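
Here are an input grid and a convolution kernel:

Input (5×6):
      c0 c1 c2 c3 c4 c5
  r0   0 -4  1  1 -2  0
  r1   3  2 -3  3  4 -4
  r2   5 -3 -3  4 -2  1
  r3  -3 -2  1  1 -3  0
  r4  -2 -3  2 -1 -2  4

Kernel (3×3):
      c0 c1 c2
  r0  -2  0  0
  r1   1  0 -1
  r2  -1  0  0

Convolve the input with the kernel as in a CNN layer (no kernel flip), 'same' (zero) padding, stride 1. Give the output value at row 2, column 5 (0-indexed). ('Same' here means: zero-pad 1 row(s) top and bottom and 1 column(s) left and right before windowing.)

-7

The receptive field on the zero-padded input at this output position is [4 -4 0 / -2 1 0 / -3 0 0]. Elementwise product with the kernel and sum: 4·-2 + -2·1 + 0·-1 + -3·-1.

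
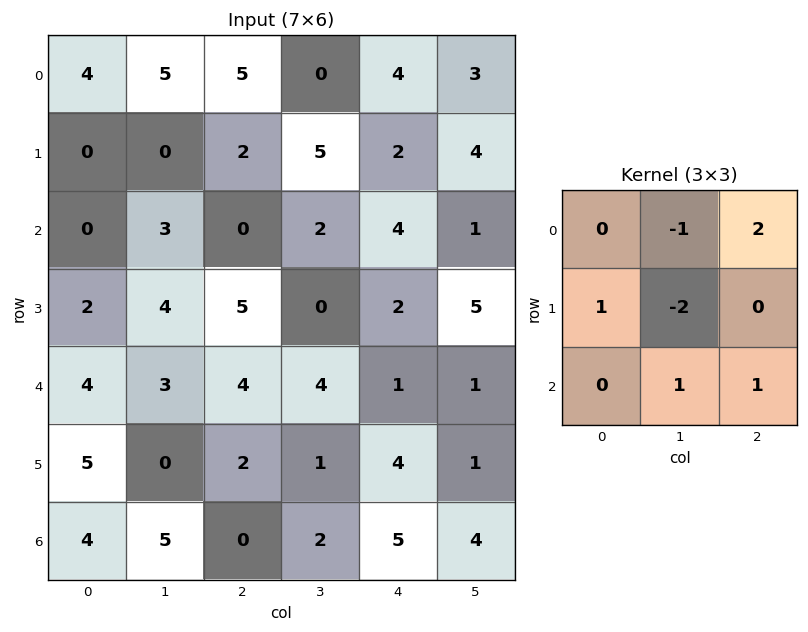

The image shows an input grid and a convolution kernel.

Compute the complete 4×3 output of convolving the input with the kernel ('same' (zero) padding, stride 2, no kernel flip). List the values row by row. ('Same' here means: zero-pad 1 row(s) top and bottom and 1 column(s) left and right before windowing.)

-8 2 -2
6 16 7
3 -7 15
-13 5 -10

Output[0,0]: The receptive field on the zero-padded input at this output position is [0 0 0 / 0 4 5 / 0 0 0]. Elementwise product with the kernel and sum: 0·-1 + 0·2 + 0·1 + 4·-2 + 0·1 + 0·1.
Output[0,1]: The receptive field on the zero-padded input at this output position is [0 0 0 / 5 5 0 / 0 2 5]. Elementwise product with the kernel and sum: 0·-1 + 0·2 + 5·1 + 5·-2 + 2·1 + 5·1.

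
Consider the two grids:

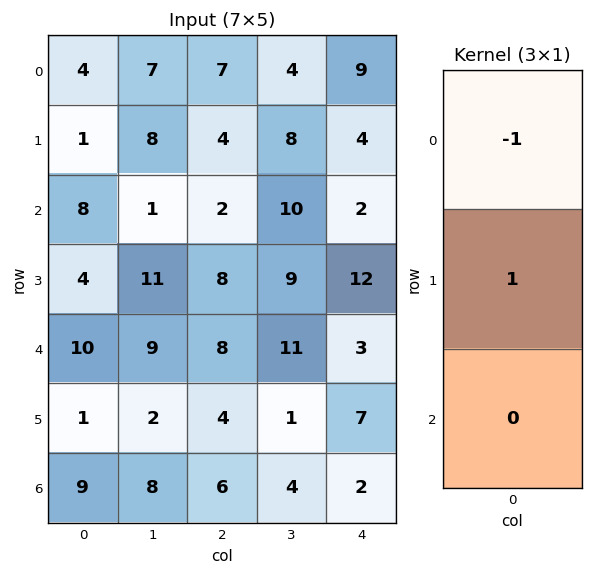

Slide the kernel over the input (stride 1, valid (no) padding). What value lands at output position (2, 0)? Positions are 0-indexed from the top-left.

The receptive field on the input at this output position is [8 / 4 / 10]. Elementwise product with the kernel and sum: 8·-1 + 4·1.

-4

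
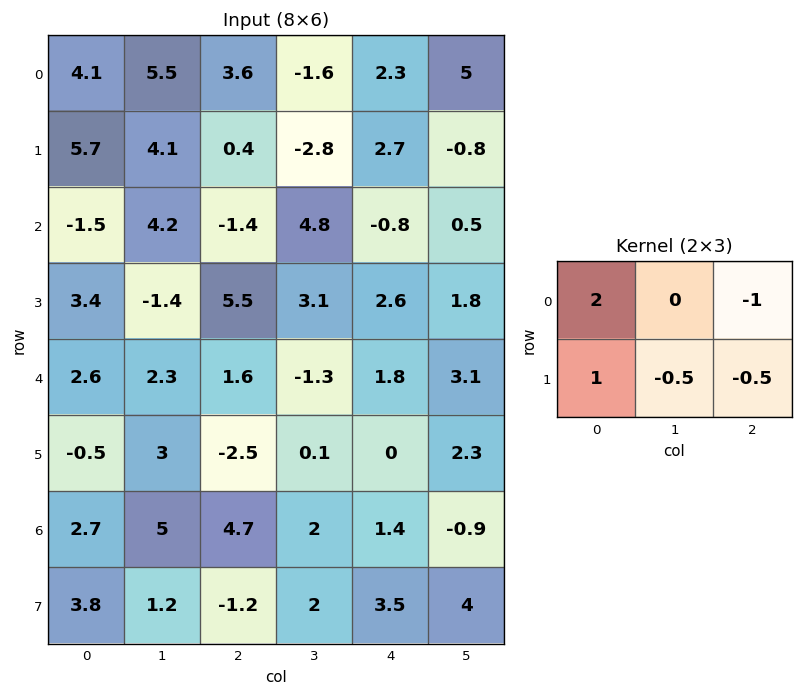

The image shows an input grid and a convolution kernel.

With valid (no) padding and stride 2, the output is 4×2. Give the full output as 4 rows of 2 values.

8.05 5.35
-0.25 0.65
2.85 -1.15
4.5 4.05

Output[0,0]: The receptive field on the input at this output position is [4.1 5.5 3.6 / 5.7 4.1 0.4]. Elementwise product with the kernel and sum: 4.1·2 + 3.6·-1 + 5.7·1 + 4.1·-0.5 + 0.4·-0.5.
Output[0,1]: The receptive field on the input at this output position is [3.6 -1.6 2.3 / 0.4 -2.8 2.7]. Elementwise product with the kernel and sum: 3.6·2 + 2.3·-1 + 0.4·1 + -2.8·-0.5 + 2.7·-0.5.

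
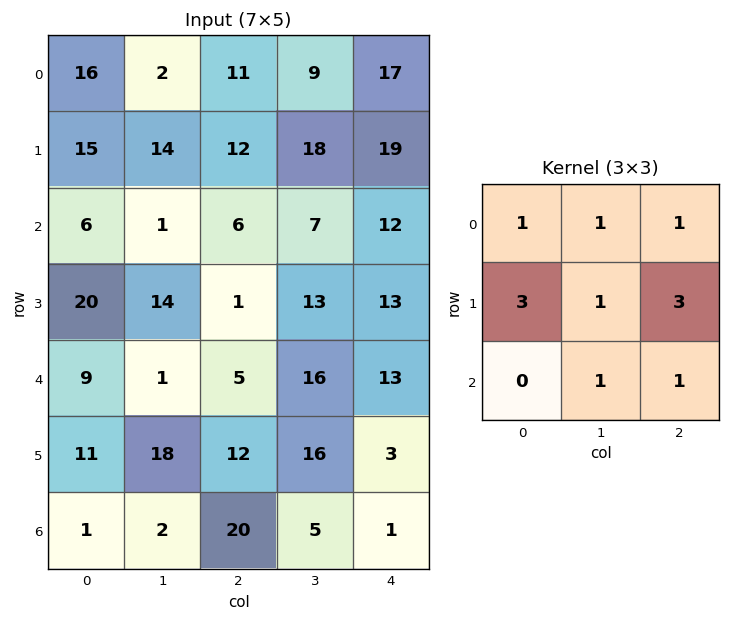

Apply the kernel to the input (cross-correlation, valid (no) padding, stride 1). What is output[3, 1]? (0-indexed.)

The receptive field on the input at this output position is [14 1 13 / 1 5 16 / 18 12 16]. Elementwise product with the kernel and sum: 14·1 + 1·1 + 13·1 + 1·3 + 5·1 + 16·3 + 12·1 + 16·1.

112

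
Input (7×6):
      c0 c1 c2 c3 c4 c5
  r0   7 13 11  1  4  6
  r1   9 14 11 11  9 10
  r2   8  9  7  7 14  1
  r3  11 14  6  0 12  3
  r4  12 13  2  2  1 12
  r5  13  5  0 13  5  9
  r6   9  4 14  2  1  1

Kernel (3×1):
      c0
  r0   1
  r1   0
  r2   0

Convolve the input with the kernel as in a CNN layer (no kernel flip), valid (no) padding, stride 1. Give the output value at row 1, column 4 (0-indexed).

The receptive field on the input at this output position is [9 / 14 / 12]. Elementwise product with the kernel and sum: 9·1.

9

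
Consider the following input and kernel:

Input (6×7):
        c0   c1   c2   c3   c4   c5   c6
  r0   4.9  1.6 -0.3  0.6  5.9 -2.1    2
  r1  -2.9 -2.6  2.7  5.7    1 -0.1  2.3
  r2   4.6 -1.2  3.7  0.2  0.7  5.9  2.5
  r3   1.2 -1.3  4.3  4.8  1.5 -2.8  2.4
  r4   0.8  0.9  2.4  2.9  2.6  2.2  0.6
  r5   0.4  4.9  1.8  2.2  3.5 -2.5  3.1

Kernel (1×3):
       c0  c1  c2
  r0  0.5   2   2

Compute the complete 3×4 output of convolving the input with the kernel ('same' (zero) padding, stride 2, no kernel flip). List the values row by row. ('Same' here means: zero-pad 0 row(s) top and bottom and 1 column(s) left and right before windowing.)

13 1.4 7.9 2.95
6.8 7.2 13.3 7.95
3.4 11.05 11.05 2.3

Output[0,0]: The receptive field on the zero-padded input at this output position is [0 4.9 1.6]. Elementwise product with the kernel and sum: 0·0.5 + 4.9·2 + 1.6·2.
Output[0,1]: The receptive field on the zero-padded input at this output position is [1.6 -0.3 0.6]. Elementwise product with the kernel and sum: 1.6·0.5 + -0.3·2 + 0.6·2.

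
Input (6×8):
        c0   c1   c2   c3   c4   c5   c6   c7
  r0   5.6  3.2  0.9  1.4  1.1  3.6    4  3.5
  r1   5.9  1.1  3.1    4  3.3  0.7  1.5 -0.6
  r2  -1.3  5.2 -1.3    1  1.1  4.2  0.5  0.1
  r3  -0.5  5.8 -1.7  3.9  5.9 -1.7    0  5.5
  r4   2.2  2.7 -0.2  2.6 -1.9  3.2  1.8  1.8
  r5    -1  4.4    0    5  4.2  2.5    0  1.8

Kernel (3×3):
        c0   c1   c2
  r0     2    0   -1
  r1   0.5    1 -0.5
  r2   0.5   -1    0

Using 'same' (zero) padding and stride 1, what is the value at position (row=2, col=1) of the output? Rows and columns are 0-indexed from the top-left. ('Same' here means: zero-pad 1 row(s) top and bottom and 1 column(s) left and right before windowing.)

The receptive field on the zero-padded input at this output position is [5.9 1.1 3.1 / -1.3 5.2 -1.3 / -0.5 5.8 -1.7]. Elementwise product with the kernel and sum: 5.9·2 + 3.1·-1 + -1.3·0.5 + 5.2·1 + -1.3·-0.5 + -0.5·0.5 + 5.8·-1.

7.85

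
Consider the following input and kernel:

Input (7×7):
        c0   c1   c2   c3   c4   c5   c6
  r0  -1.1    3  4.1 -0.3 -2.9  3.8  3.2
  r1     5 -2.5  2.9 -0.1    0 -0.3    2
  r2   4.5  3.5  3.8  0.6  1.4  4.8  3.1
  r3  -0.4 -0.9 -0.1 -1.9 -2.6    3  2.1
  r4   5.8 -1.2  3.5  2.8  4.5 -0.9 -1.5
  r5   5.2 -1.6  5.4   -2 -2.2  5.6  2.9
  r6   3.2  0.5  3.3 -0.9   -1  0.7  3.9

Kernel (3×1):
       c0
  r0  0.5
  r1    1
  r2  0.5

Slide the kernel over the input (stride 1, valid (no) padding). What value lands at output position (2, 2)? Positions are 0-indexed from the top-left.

3.55

The receptive field on the input at this output position is [3.8 / -0.1 / 3.5]. Elementwise product with the kernel and sum: 3.8·0.5 + -0.1·1 + 3.5·0.5.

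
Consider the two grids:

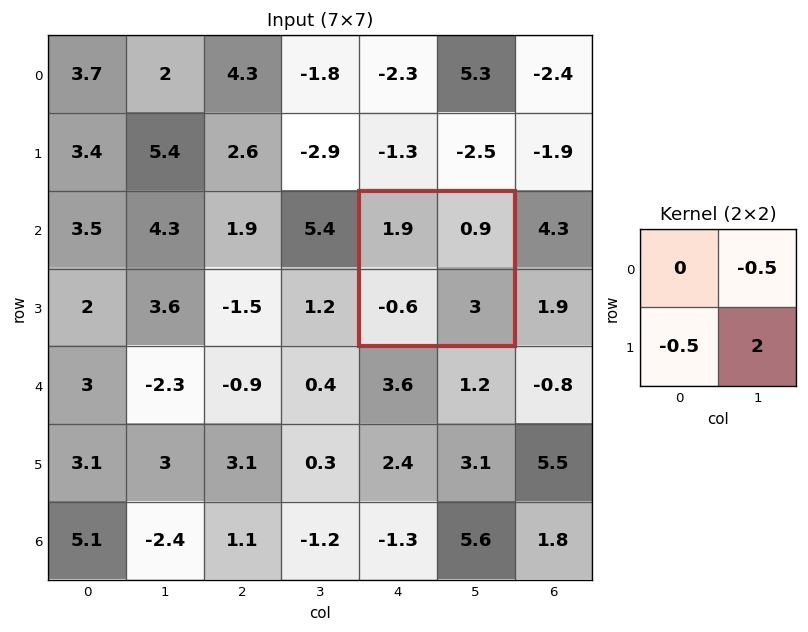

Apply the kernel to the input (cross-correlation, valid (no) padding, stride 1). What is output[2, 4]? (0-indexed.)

5.85

The receptive field on the input at this output position is [1.9 0.9 / -0.6 3]. Elementwise product with the kernel and sum: 0.9·-0.5 + -0.6·-0.5 + 3·2.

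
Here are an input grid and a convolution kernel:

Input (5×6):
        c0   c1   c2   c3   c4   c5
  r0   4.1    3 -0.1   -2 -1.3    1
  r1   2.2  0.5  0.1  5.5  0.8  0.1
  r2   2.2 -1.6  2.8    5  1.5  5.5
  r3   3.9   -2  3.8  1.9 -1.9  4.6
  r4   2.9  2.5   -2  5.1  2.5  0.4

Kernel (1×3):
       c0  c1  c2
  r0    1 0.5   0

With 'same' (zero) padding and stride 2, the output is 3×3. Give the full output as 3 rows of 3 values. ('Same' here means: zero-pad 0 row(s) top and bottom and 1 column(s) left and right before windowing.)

2.05 2.95 -2.65
1.1 -0.2 5.75
1.45 1.5 6.35

Output[0,0]: The receptive field on the zero-padded input at this output position is [0 4.1 3]. Elementwise product with the kernel and sum: 0·1 + 4.1·0.5.
Output[0,1]: The receptive field on the zero-padded input at this output position is [3 -0.1 -2]. Elementwise product with the kernel and sum: 3·1 + -0.1·0.5.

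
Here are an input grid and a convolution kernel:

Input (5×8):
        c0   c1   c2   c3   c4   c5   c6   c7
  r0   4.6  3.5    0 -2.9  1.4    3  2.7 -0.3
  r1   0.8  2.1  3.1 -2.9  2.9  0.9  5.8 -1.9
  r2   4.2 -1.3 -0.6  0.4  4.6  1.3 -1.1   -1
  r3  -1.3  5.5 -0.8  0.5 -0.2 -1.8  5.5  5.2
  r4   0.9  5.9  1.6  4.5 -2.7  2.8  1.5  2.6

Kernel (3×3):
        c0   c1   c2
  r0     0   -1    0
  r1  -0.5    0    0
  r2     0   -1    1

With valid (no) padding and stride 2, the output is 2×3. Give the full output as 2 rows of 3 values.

Output[0,0]: The receptive field on the input at this output position is [4.6 3.5 0 / 0.8 2.1 3.1 / 4.2 -1.3 -0.6]. Elementwise product with the kernel and sum: 3.5·-1 + 0.8·-0.5 + -1.3·-1 + -0.6·1.
Output[0,1]: The receptive field on the input at this output position is [0 -2.9 1.4 / 3.1 -2.9 2.9 / -0.6 0.4 4.6]. Elementwise product with the kernel and sum: -2.9·-1 + 3.1·-0.5 + 0.4·-1 + 4.6·1.

-3.2 5.55 -6.85
-2.35 -7.2 -2.5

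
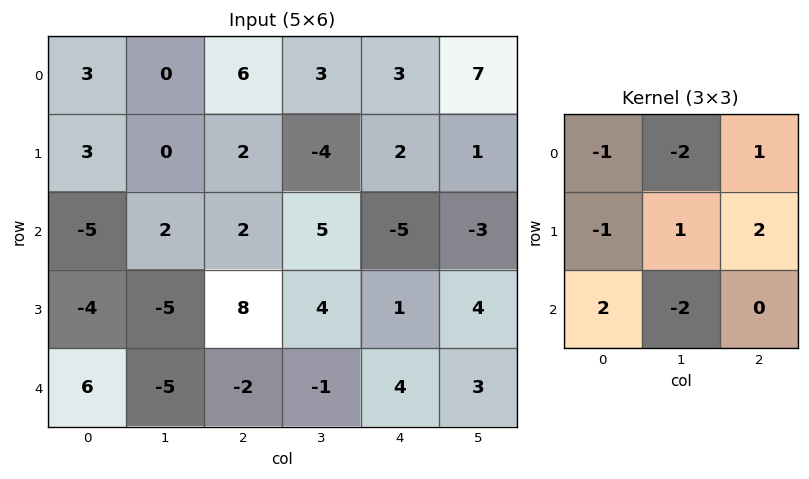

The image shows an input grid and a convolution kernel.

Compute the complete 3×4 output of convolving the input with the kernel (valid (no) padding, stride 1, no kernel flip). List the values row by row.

-10 -15 -17 26
12 -24 9 -9
40 14 -21 -3

Output[0,0]: The receptive field on the input at this output position is [3 0 6 / 3 0 2 / -5 2 2]. Elementwise product with the kernel and sum: 3·-1 + 0·-2 + 6·1 + 3·-1 + 0·1 + 2·2 + -5·2 + 2·-2.
Output[0,1]: The receptive field on the input at this output position is [0 6 3 / 0 2 -4 / 2 2 5]. Elementwise product with the kernel and sum: 0·-1 + 6·-2 + 3·1 + 0·-1 + 2·1 + -4·2 + 2·2 + 2·-2.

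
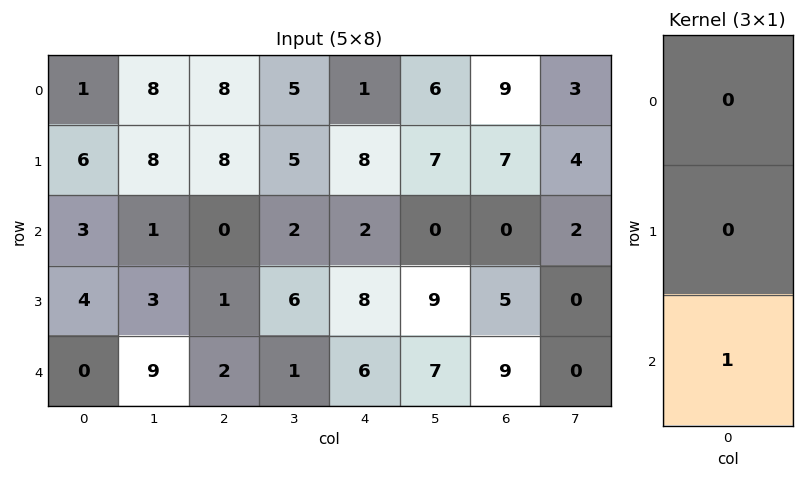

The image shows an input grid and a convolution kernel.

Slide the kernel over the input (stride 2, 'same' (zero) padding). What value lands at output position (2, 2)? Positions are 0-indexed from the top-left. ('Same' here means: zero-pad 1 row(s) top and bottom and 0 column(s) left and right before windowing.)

The receptive field on the zero-padded input at this output position is [8 / 6 / 0]. Elementwise product with the kernel and sum: 0·1.

0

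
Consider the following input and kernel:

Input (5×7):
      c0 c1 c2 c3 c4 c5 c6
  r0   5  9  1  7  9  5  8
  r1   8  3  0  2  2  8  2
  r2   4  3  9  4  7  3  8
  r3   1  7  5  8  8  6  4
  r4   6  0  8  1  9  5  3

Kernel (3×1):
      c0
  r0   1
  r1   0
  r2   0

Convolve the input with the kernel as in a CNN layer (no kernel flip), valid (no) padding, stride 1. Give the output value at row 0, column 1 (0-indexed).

9

The receptive field on the input at this output position is [9 / 3 / 3]. Elementwise product with the kernel and sum: 9·1.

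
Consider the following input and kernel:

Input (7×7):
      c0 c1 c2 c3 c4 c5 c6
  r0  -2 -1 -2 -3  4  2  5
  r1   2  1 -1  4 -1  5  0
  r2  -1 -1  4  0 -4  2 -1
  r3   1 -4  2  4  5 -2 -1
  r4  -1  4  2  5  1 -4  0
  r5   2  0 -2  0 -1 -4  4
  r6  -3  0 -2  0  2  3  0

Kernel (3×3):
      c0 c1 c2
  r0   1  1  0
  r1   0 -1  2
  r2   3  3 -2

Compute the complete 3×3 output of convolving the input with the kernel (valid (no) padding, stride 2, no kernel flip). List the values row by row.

Output[0,0]: The receptive field on the input at this output position is [-2 -1 -2 / 2 1 -1 / -1 -1 4]. Elementwise product with the kernel and sum: -2·1 + -1·1 + 1·-1 + -1·2 + -1·3 + -1·3 + 4·-2.

-20 9 -3
11 29 -11
-6 -5 24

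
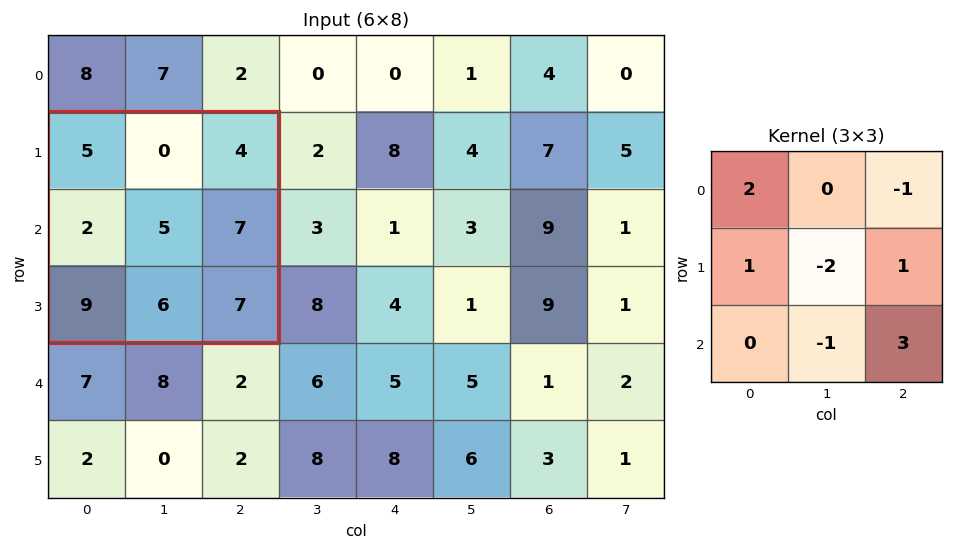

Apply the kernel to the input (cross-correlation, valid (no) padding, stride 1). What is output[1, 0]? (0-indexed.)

The receptive field on the input at this output position is [5 0 4 / 2 5 7 / 9 6 7]. Elementwise product with the kernel and sum: 5·2 + 4·-1 + 2·1 + 5·-2 + 7·1 + 6·-1 + 7·3.

20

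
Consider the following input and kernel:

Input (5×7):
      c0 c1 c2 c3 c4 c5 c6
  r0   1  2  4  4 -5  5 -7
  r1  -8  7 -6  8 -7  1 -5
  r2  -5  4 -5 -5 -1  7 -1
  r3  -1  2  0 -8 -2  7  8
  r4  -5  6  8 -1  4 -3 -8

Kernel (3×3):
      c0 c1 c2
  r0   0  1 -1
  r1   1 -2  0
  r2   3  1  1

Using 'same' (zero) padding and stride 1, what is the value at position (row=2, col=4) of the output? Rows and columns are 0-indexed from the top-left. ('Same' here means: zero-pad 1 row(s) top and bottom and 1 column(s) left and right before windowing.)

The receptive field on the zero-padded input at this output position is [8 -7 1 / -5 -1 7 / -8 -2 7]. Elementwise product with the kernel and sum: -7·1 + 1·-1 + -5·1 + -1·-2 + -8·3 + -2·1 + 7·1.

-30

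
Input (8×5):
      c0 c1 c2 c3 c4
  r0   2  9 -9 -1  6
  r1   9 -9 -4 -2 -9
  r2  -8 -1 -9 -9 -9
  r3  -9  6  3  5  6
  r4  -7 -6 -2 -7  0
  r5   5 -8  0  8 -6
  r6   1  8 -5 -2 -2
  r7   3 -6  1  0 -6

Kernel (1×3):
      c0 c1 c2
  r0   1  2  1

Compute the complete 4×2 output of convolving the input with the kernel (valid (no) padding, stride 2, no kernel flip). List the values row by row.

Output[0,0]: The receptive field on the input at this output position is [2 9 -9]. Elementwise product with the kernel and sum: 2·1 + 9·2 + -9·1.
Output[0,1]: The receptive field on the input at this output position is [-9 -1 6]. Elementwise product with the kernel and sum: -9·1 + -1·2 + 6·1.

11 -5
-19 -36
-21 -16
12 -11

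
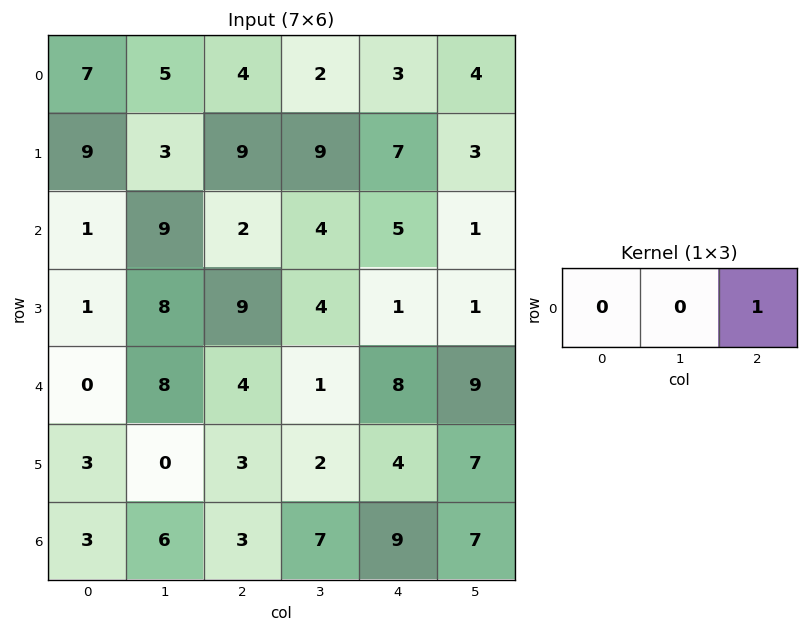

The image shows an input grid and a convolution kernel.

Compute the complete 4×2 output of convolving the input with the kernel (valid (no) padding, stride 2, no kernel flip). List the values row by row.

4 3
2 5
4 8
3 9

Output[0,0]: The receptive field on the input at this output position is [7 5 4]. Elementwise product with the kernel and sum: 4·1.
Output[0,1]: The receptive field on the input at this output position is [4 2 3]. Elementwise product with the kernel and sum: 3·1.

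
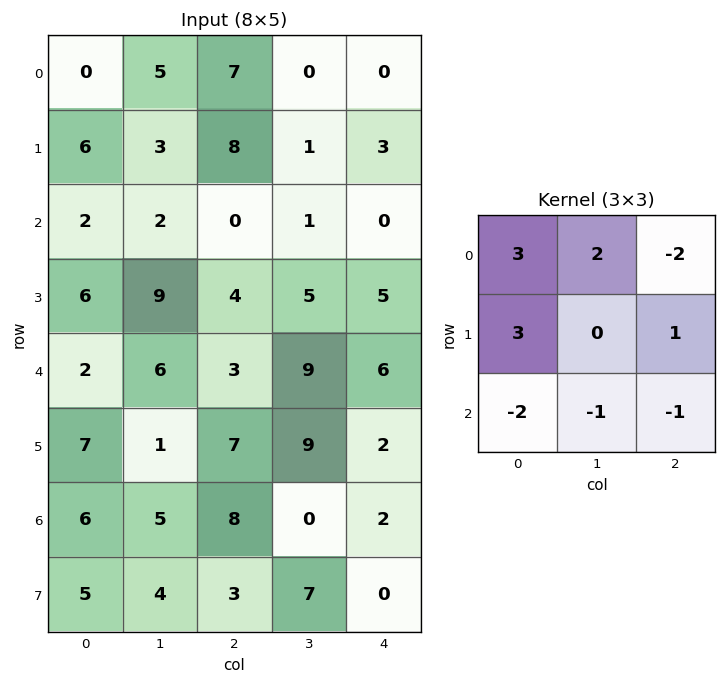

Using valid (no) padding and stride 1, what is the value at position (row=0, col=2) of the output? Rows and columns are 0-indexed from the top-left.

The receptive field on the input at this output position is [7 0 0 / 8 1 3 / 0 1 0]. Elementwise product with the kernel and sum: 7·3 + 0·2 + 0·-2 + 8·3 + 3·1 + 0·-2 + 1·-1 + 0·-1.

47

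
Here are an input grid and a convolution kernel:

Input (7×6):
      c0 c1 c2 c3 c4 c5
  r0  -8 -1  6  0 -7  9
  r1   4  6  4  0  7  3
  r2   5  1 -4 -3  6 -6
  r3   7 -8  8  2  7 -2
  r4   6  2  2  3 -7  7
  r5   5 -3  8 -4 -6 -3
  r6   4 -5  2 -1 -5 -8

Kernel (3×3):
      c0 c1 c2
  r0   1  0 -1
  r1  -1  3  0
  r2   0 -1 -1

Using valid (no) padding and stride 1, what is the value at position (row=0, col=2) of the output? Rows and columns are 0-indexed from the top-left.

The receptive field on the input at this output position is [6 0 -7 / 4 0 7 / -4 -3 6]. Elementwise product with the kernel and sum: 6·1 + -7·-1 + 4·-1 + 0·3 + -3·-1 + 6·-1.

6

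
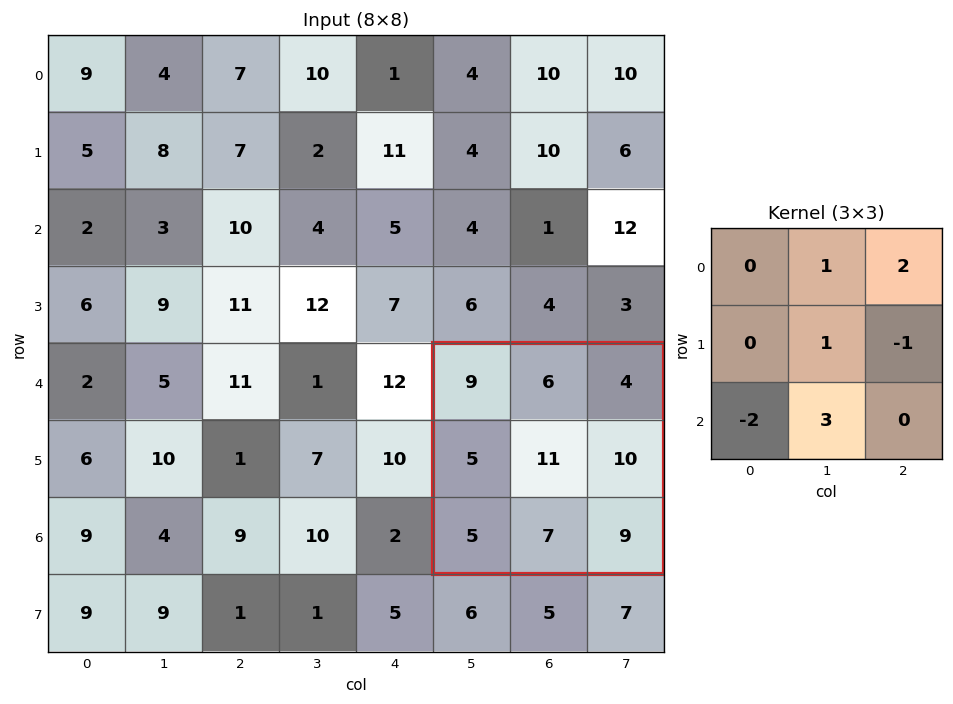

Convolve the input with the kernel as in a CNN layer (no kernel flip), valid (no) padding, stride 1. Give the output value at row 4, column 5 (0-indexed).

26

The receptive field on the input at this output position is [9 6 4 / 5 11 10 / 5 7 9]. Elementwise product with the kernel and sum: 6·1 + 4·2 + 11·1 + 10·-1 + 5·-2 + 7·3.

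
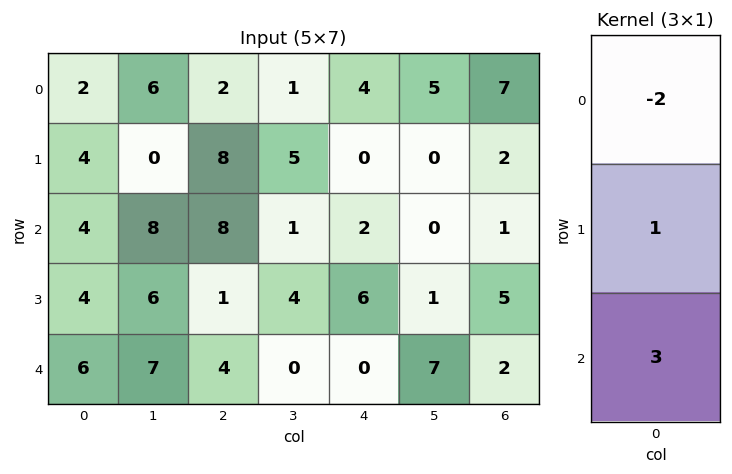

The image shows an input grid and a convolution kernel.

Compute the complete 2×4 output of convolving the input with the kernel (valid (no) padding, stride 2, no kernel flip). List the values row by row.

12 28 -2 -9
14 -3 2 9

Output[0,0]: The receptive field on the input at this output position is [2 / 4 / 4]. Elementwise product with the kernel and sum: 2·-2 + 4·1 + 4·3.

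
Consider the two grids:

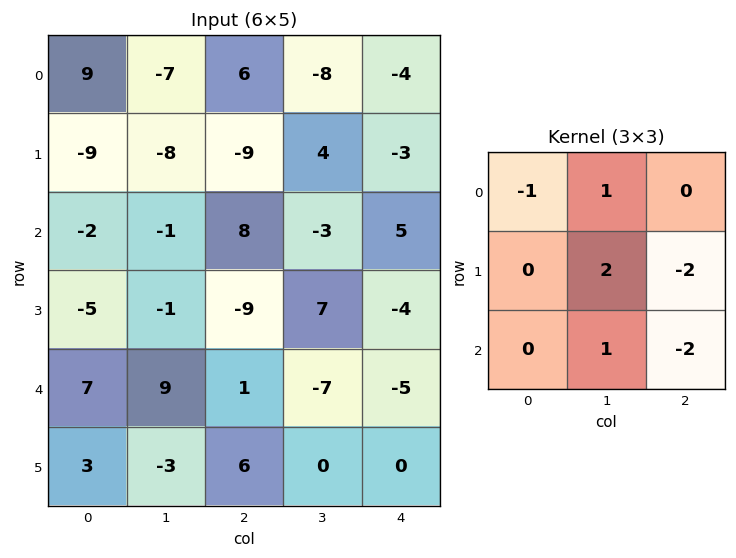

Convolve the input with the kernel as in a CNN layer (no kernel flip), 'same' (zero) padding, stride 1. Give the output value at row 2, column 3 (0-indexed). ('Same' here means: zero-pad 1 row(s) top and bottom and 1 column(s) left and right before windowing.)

12

The receptive field on the zero-padded input at this output position is [-9 4 -3 / 8 -3 5 / -9 7 -4]. Elementwise product with the kernel and sum: -9·-1 + 4·1 + -3·2 + 5·-2 + 7·1 + -4·-2.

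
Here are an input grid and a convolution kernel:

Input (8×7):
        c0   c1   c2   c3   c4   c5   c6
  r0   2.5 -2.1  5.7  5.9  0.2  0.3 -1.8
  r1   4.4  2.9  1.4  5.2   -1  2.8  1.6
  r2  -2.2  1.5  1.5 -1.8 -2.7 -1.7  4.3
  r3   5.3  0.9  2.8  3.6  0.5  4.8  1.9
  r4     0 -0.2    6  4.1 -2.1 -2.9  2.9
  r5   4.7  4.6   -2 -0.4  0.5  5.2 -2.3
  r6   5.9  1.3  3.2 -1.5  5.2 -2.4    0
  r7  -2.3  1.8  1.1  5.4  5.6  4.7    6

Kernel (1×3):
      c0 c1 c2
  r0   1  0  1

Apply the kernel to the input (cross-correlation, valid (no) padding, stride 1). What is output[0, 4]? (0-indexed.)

The receptive field on the input at this output position is [0.2 0.3 -1.8]. Elementwise product with the kernel and sum: 0.2·1 + -1.8·1.

-1.6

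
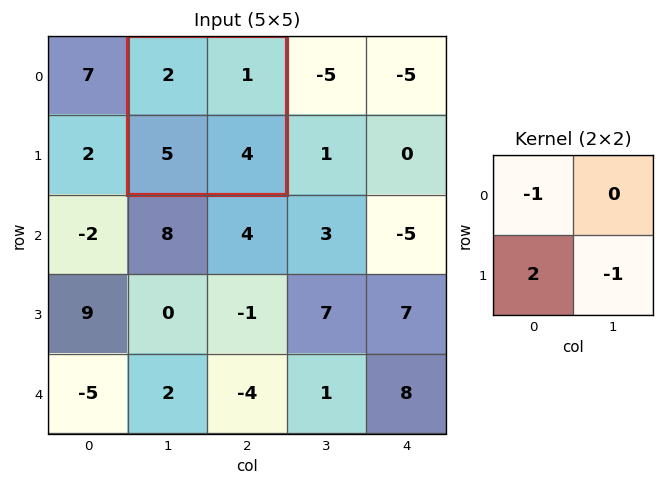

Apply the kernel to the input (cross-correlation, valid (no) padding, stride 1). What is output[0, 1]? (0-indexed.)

4

The receptive field on the input at this output position is [2 1 / 5 4]. Elementwise product with the kernel and sum: 2·-1 + 5·2 + 4·-1.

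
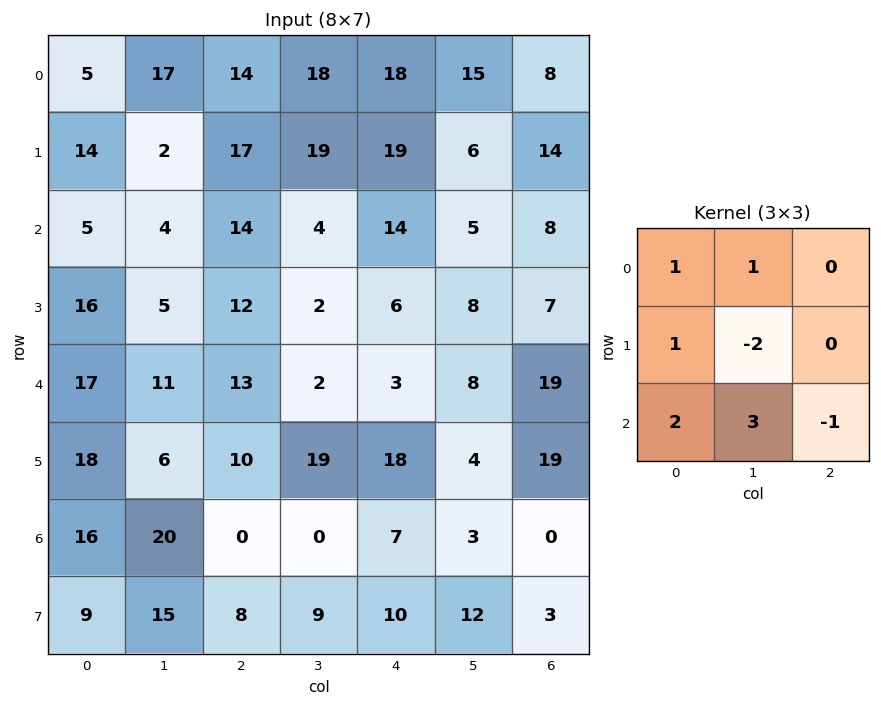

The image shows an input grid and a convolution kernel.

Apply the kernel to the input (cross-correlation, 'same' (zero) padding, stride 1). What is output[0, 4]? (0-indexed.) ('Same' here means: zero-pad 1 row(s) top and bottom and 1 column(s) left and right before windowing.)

The receptive field on the zero-padded input at this output position is [0 0 0 / 18 18 15 / 19 19 6]. Elementwise product with the kernel and sum: 0·1 + 0·1 + 18·1 + 18·-2 + 19·2 + 19·3 + 6·-1.

71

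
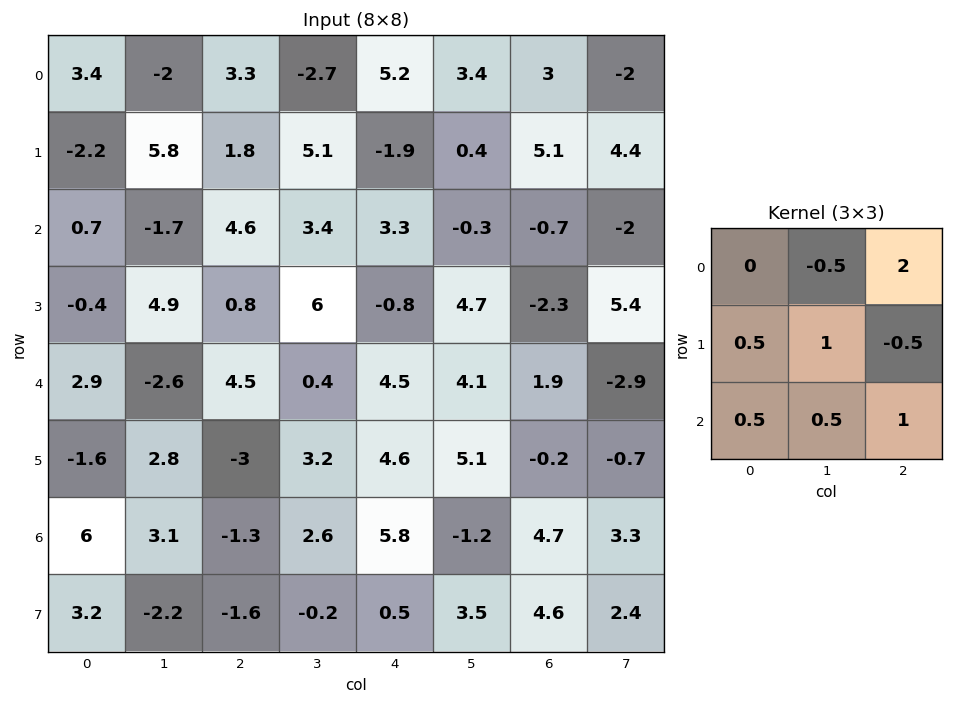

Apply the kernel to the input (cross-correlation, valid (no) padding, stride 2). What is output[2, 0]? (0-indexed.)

17.05

The receptive field on the input at this output position is [2.9 -2.6 4.5 / -1.6 2.8 -3 / 6 3.1 -1.3]. Elementwise product with the kernel and sum: -2.6·-0.5 + 4.5·2 + -1.6·0.5 + 2.8·1 + -3·-0.5 + 6·0.5 + 3.1·0.5 + -1.3·1.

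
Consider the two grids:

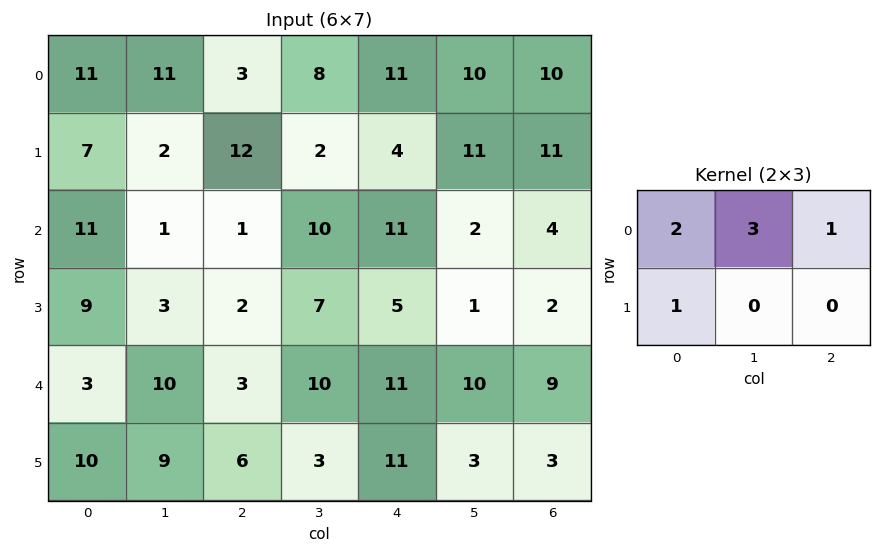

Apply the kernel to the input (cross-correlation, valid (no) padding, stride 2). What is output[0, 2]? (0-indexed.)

The receptive field on the input at this output position is [11 10 10 / 4 11 11]. Elementwise product with the kernel and sum: 11·2 + 10·3 + 10·1 + 4·1.

66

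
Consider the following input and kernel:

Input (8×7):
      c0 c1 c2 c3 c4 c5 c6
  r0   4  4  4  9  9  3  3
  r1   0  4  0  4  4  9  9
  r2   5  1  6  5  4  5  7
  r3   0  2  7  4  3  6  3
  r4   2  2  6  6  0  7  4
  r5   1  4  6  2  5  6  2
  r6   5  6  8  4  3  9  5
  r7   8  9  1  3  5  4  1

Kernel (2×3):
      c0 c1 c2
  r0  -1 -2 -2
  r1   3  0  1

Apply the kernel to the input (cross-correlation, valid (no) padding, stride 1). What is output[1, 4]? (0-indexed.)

The receptive field on the input at this output position is [4 9 9 / 4 5 7]. Elementwise product with the kernel and sum: 4·-1 + 9·-2 + 9·-2 + 4·3 + 7·1.

-21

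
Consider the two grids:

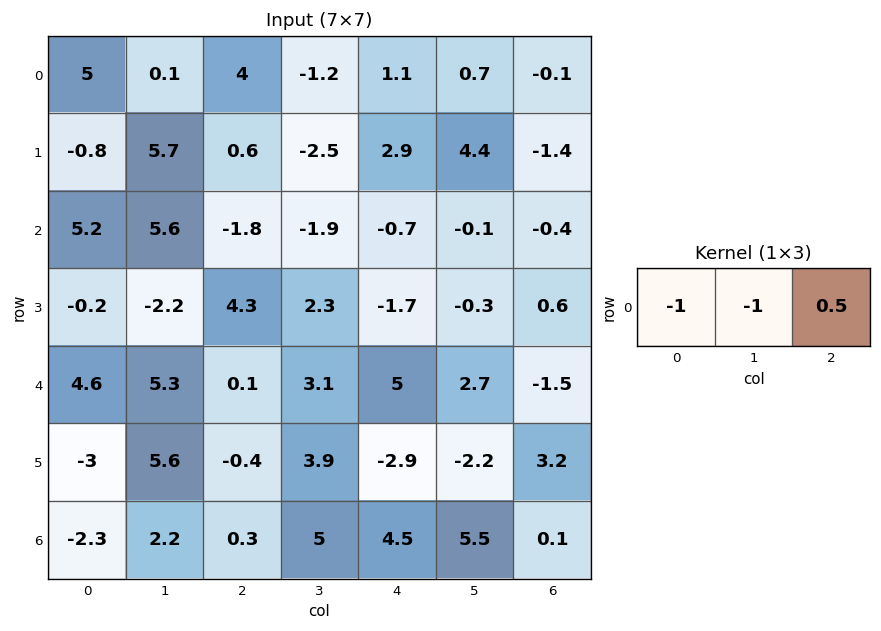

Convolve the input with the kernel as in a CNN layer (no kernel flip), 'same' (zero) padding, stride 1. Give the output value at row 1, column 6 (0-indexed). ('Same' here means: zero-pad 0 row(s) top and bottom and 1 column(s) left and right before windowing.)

-3

The receptive field on the zero-padded input at this output position is [4.4 -1.4 0]. Elementwise product with the kernel and sum: 4.4·-1 + -1.4·-1 + 0·0.5.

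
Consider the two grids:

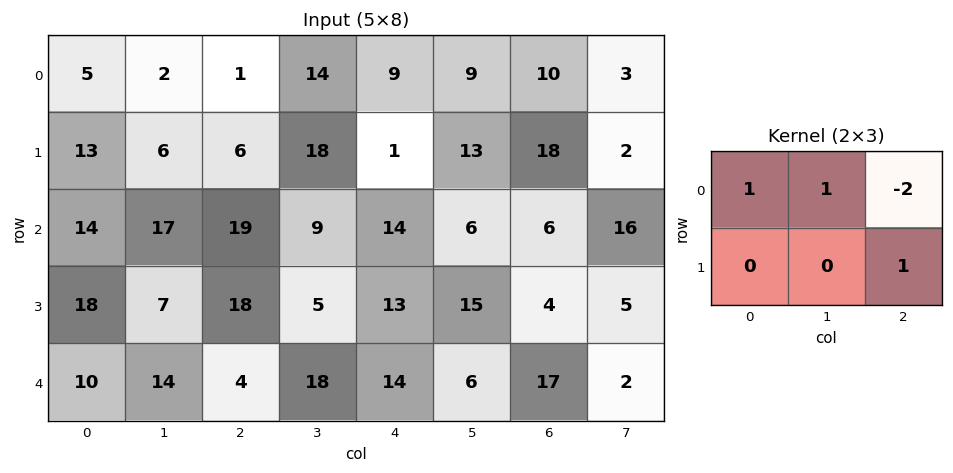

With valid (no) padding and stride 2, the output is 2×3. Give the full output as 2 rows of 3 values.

11 -2 16
11 13 12

Output[0,0]: The receptive field on the input at this output position is [5 2 1 / 13 6 6]. Elementwise product with the kernel and sum: 5·1 + 2·1 + 1·-2 + 6·1.
Output[0,1]: The receptive field on the input at this output position is [1 14 9 / 6 18 1]. Elementwise product with the kernel and sum: 1·1 + 14·1 + 9·-2 + 1·1.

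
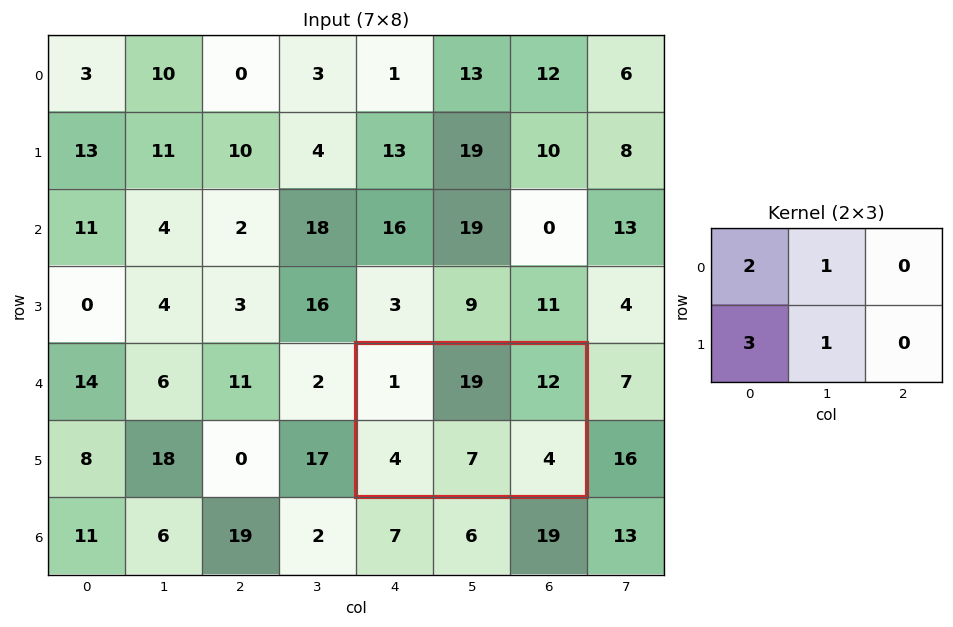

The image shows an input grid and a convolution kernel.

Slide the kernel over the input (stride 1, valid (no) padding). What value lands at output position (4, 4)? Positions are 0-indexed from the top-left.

40

The receptive field on the input at this output position is [1 19 12 / 4 7 4]. Elementwise product with the kernel and sum: 1·2 + 19·1 + 4·3 + 7·1.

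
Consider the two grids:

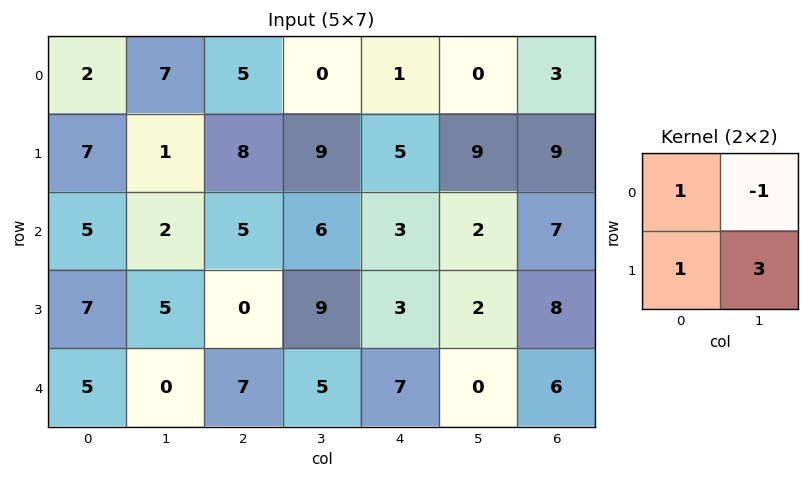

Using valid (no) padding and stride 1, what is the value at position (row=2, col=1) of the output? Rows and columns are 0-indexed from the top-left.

2

The receptive field on the input at this output position is [2 5 / 5 0]. Elementwise product with the kernel and sum: 2·1 + 5·-1 + 5·1 + 0·3.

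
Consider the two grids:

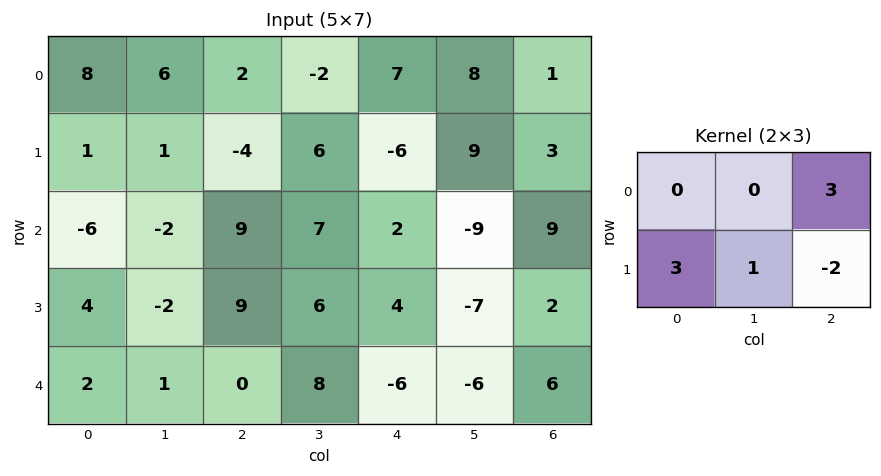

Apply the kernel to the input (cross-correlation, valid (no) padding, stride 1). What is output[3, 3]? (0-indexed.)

9

The receptive field on the input at this output position is [6 4 -7 / 8 -6 -6]. Elementwise product with the kernel and sum: -7·3 + 8·3 + -6·1 + -6·-2.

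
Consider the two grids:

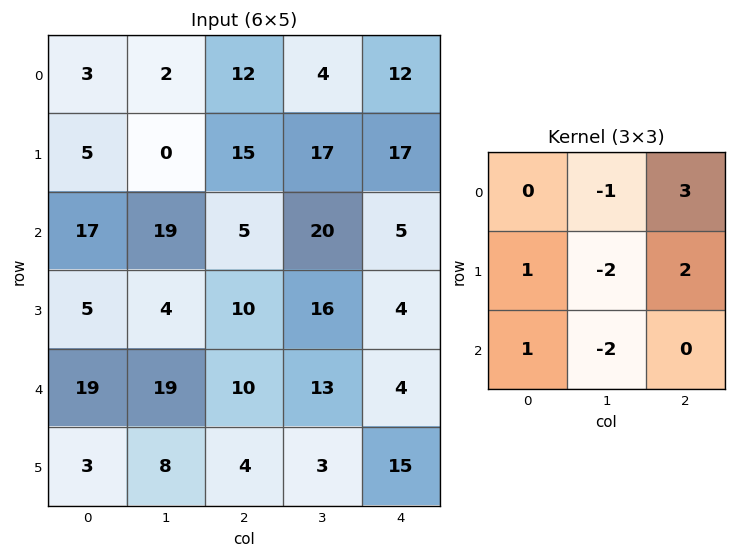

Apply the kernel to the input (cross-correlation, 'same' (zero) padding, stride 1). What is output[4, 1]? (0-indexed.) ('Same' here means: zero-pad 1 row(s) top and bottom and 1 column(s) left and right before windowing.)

The receptive field on the zero-padded input at this output position is [5 4 10 / 19 19 10 / 3 8 4]. Elementwise product with the kernel and sum: 4·-1 + 10·3 + 19·1 + 19·-2 + 10·2 + 3·1 + 8·-2.

14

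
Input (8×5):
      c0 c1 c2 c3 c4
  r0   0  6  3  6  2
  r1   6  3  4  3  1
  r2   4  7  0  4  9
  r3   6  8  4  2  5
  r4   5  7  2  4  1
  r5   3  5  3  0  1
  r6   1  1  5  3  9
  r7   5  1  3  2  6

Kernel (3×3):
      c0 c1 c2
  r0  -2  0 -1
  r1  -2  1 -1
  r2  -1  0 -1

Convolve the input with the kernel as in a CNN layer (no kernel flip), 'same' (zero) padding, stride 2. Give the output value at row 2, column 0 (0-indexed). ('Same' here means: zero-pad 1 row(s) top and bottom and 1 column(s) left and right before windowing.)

-15

The receptive field on the zero-padded input at this output position is [0 6 8 / 0 5 7 / 0 3 5]. Elementwise product with the kernel and sum: 0·-2 + 8·-1 + 0·-2 + 5·1 + 7·-1 + 0·-1 + 5·-1.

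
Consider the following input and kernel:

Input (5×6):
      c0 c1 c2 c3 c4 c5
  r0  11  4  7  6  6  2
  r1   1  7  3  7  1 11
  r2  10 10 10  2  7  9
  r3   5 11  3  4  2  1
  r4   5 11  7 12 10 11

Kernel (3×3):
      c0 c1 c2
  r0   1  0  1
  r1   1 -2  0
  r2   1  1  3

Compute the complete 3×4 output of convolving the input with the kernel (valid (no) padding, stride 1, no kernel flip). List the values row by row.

55 37 35 49
19 30 23 15
40 71 61 66

Output[0,0]: The receptive field on the input at this output position is [11 4 7 / 1 7 3 / 10 10 10]. Elementwise product with the kernel and sum: 11·1 + 7·1 + 1·1 + 7·-2 + 10·1 + 10·1 + 10·3.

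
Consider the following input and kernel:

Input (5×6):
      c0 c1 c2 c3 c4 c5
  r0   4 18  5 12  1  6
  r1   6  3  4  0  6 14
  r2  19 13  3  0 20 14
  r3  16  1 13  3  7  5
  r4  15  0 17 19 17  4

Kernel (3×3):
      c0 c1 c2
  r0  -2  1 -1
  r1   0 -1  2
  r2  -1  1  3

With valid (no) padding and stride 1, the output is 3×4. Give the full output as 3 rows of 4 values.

13 -57 70 55
4 16 37 19
33 44 38 19

Output[0,0]: The receptive field on the input at this output position is [4 18 5 / 6 3 4 / 19 13 3]. Elementwise product with the kernel and sum: 4·-2 + 18·1 + 5·-1 + 3·-1 + 4·2 + 19·-1 + 13·1 + 3·3.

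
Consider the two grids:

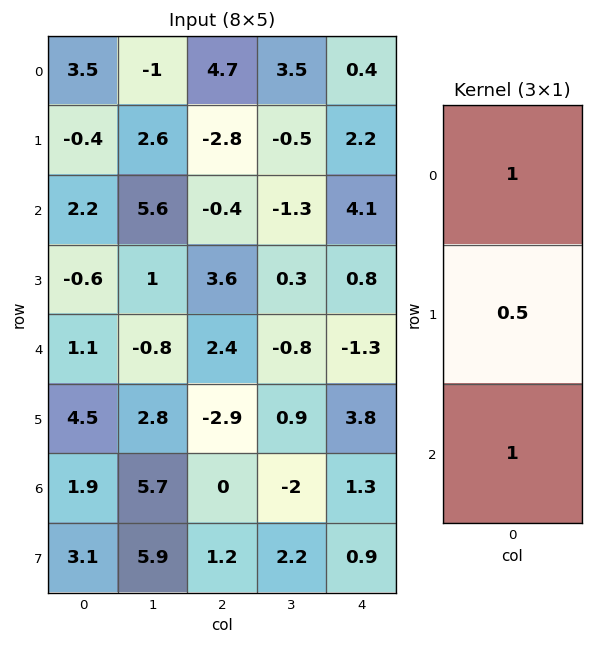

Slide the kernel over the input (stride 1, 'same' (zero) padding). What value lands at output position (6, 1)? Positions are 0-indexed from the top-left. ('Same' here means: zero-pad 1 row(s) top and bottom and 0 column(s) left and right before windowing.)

The receptive field on the zero-padded input at this output position is [2.8 / 5.7 / 5.9]. Elementwise product with the kernel and sum: 2.8·1 + 5.7·0.5 + 5.9·1.

11.55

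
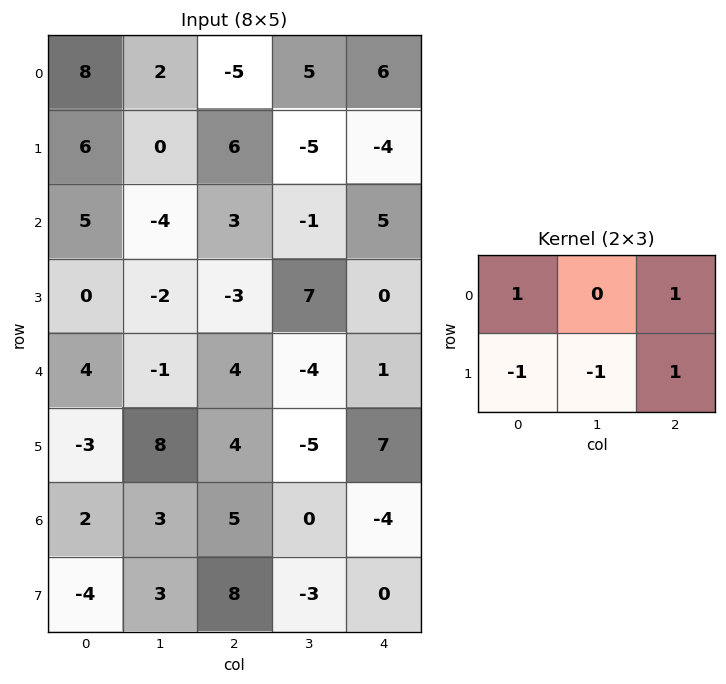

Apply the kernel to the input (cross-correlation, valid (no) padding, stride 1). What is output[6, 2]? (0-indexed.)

-4

The receptive field on the input at this output position is [5 0 -4 / 8 -3 0]. Elementwise product with the kernel and sum: 5·1 + -4·1 + 8·-1 + -3·-1 + 0·1.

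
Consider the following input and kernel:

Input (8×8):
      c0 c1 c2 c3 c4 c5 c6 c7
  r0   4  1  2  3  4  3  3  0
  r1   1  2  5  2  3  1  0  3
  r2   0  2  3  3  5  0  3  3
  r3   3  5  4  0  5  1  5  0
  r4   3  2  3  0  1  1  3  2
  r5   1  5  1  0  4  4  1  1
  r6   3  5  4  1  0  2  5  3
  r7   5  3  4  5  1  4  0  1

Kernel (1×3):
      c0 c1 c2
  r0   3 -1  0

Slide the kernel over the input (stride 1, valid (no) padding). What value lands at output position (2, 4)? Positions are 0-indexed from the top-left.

15

The receptive field on the input at this output position is [5 0 3]. Elementwise product with the kernel and sum: 5·3 + 0·-1.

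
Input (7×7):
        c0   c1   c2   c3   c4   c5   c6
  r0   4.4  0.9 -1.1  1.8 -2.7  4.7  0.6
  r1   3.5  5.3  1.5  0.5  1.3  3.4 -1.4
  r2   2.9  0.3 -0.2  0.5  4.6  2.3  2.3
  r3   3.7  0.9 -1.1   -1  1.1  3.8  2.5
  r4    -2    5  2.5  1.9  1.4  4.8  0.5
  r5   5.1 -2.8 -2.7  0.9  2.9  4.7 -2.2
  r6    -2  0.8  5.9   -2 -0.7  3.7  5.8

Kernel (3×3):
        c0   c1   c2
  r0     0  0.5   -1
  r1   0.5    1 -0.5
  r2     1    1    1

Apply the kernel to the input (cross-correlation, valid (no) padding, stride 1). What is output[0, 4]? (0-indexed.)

15.7

The receptive field on the input at this output position is [-2.7 4.7 0.6 / 1.3 3.4 -1.4 / 4.6 2.3 2.3]. Elementwise product with the kernel and sum: 4.7·0.5 + 0.6·-1 + 1.3·0.5 + 3.4·1 + -1.4·-0.5 + 4.6·1 + 2.3·1 + 2.3·1.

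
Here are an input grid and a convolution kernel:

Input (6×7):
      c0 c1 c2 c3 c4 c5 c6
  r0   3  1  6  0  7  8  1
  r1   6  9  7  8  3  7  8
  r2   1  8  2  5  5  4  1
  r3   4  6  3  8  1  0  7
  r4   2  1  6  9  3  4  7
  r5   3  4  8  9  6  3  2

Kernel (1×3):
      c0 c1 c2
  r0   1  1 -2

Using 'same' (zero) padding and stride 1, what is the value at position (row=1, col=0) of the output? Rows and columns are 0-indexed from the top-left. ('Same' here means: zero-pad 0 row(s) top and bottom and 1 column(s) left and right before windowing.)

The receptive field on the zero-padded input at this output position is [0 6 9]. Elementwise product with the kernel and sum: 0·1 + 6·1 + 9·-2.

-12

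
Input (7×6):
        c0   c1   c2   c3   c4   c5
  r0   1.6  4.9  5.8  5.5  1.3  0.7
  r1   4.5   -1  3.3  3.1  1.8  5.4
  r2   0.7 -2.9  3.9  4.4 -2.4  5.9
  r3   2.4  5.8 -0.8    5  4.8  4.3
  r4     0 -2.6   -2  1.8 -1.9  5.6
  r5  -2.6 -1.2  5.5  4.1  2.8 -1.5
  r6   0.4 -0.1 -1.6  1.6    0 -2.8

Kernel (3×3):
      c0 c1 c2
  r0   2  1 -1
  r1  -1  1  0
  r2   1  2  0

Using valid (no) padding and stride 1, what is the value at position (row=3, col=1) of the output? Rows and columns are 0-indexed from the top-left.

The receptive field on the input at this output position is [5.8 -0.8 5 / -2.6 -2 1.8 / -1.2 5.5 4.1]. Elementwise product with the kernel and sum: 5.8·2 + -0.8·1 + 5·-1 + -2.6·-1 + -2·1 + -1.2·1 + 5.5·2.

16.2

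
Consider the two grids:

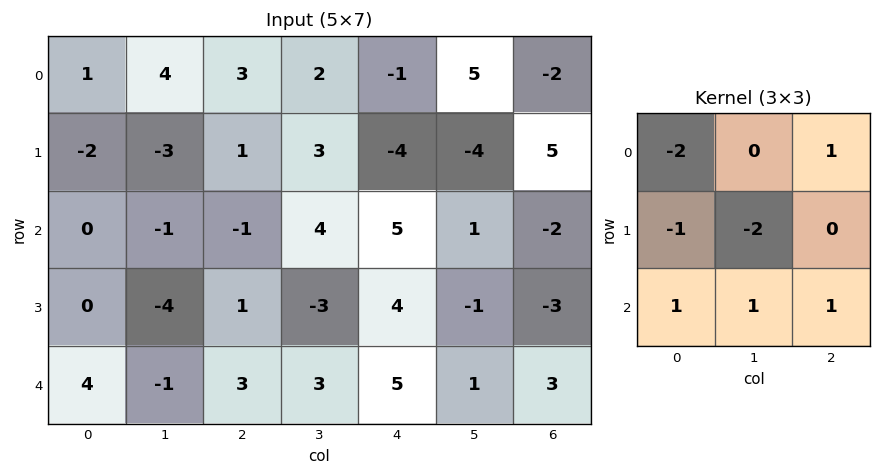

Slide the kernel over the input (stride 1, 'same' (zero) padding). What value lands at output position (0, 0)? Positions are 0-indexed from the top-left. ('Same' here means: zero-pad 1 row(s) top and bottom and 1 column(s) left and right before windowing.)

-7

The receptive field on the zero-padded input at this output position is [0 0 0 / 0 1 4 / 0 -2 -3]. Elementwise product with the kernel and sum: 0·-2 + 0·1 + 0·-1 + 1·-2 + 0·1 + -2·1 + -3·1.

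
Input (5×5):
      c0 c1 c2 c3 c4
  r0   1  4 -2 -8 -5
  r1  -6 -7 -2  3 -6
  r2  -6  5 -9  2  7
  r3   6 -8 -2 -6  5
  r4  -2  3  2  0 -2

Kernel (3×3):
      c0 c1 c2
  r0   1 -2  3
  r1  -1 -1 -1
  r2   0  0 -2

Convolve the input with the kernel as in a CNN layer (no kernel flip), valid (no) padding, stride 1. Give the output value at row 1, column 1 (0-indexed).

The receptive field on the input at this output position is [-7 -2 3 / 5 -9 2 / -8 -2 -6]. Elementwise product with the kernel and sum: -7·1 + -2·-2 + 3·3 + 5·-1 + -9·-1 + 2·-1 + -6·-2.

20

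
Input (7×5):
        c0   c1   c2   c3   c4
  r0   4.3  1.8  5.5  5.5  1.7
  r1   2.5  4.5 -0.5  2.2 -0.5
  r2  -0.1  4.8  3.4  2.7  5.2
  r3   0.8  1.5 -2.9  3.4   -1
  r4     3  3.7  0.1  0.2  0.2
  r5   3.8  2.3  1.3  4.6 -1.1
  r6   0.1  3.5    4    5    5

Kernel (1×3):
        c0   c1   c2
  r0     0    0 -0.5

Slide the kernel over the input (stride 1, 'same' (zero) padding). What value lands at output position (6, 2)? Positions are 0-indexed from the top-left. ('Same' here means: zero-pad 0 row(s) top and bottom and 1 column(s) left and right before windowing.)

-2.5

The receptive field on the zero-padded input at this output position is [3.5 4 5]. Elementwise product with the kernel and sum: 5·-0.5.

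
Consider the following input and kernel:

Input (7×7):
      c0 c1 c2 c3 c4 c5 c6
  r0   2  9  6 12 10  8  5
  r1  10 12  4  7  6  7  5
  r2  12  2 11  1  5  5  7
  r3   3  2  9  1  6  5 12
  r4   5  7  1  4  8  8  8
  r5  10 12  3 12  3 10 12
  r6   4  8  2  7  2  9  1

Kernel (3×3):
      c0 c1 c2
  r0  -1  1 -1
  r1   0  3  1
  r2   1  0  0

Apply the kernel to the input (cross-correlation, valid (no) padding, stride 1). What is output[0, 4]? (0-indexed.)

The receptive field on the input at this output position is [10 8 5 / 6 7 5 / 5 5 7]. Elementwise product with the kernel and sum: 10·-1 + 8·1 + 5·-1 + 7·3 + 5·1 + 5·1.

24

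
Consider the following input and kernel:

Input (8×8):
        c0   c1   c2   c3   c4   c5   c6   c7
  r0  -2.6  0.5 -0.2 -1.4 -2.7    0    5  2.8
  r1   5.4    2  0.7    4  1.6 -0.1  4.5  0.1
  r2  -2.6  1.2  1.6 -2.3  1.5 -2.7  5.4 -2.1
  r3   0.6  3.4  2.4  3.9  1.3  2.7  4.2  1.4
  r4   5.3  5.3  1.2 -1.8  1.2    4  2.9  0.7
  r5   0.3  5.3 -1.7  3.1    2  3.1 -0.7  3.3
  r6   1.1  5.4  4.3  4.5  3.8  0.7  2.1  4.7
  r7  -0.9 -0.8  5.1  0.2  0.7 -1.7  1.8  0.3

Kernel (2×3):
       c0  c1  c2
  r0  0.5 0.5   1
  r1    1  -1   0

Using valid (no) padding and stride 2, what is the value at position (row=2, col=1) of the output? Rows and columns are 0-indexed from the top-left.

-3.9

The receptive field on the input at this output position is [1.2 -1.8 1.2 / -1.7 3.1 2]. Elementwise product with the kernel and sum: 1.2·0.5 + -1.8·0.5 + 1.2·1 + -1.7·1 + 3.1·-1.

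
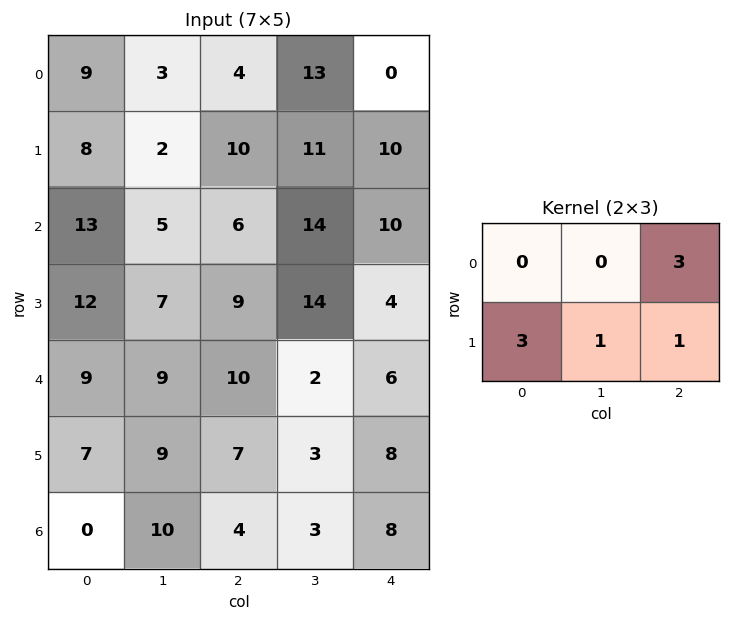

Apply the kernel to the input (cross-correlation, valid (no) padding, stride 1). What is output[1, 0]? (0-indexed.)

80

The receptive field on the input at this output position is [8 2 10 / 13 5 6]. Elementwise product with the kernel and sum: 10·3 + 13·3 + 5·1 + 6·1.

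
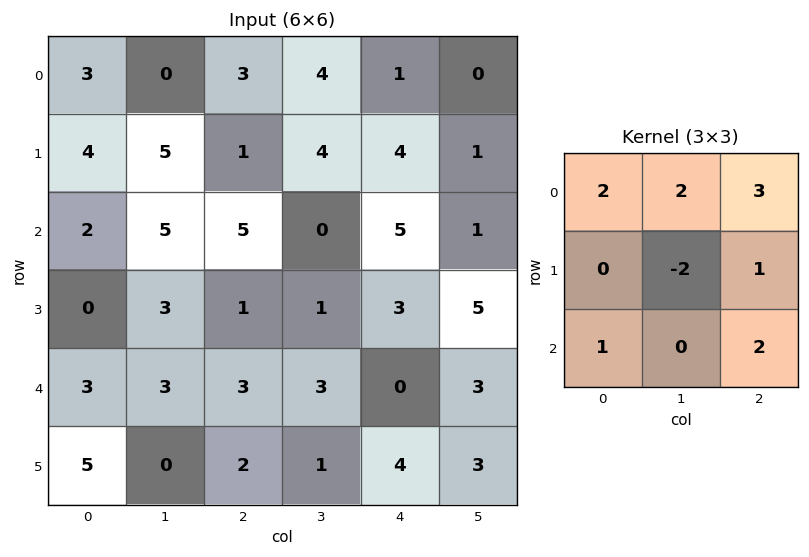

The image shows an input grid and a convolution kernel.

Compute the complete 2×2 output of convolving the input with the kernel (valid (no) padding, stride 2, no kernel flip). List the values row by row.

18 28
33 29

Output[0,0]: The receptive field on the input at this output position is [3 0 3 / 4 5 1 / 2 5 5]. Elementwise product with the kernel and sum: 3·2 + 0·2 + 3·3 + 5·-2 + 1·1 + 2·1 + 5·2.
Output[0,1]: The receptive field on the input at this output position is [3 4 1 / 1 4 4 / 5 0 5]. Elementwise product with the kernel and sum: 3·2 + 4·2 + 1·3 + 4·-2 + 4·1 + 5·1 + 5·2.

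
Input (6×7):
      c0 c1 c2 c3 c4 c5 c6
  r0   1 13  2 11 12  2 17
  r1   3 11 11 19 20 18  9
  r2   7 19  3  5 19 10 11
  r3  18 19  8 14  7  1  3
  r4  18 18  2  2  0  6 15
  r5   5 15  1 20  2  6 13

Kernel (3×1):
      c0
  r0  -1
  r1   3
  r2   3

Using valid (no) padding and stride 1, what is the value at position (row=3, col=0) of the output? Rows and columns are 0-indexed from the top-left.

51

The receptive field on the input at this output position is [18 / 18 / 5]. Elementwise product with the kernel and sum: 18·-1 + 18·3 + 5·3.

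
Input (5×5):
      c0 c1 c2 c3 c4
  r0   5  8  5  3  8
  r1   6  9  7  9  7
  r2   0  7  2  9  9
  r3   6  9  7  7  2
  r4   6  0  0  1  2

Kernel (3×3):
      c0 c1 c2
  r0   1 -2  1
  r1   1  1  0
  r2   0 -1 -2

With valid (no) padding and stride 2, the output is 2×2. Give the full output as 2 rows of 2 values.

Output[0,0]: The receptive field on the input at this output position is [5 8 5 / 6 9 7 / 0 7 2]. Elementwise product with the kernel and sum: 5·1 + 8·-2 + 5·1 + 6·1 + 9·1 + 7·-1 + 2·-2.
Output[0,1]: The receptive field on the input at this output position is [5 3 8 / 7 9 7 / 2 9 9]. Elementwise product with the kernel and sum: 5·1 + 3·-2 + 8·1 + 7·1 + 9·1 + 9·-1 + 9·-2.

-2 -4
3 2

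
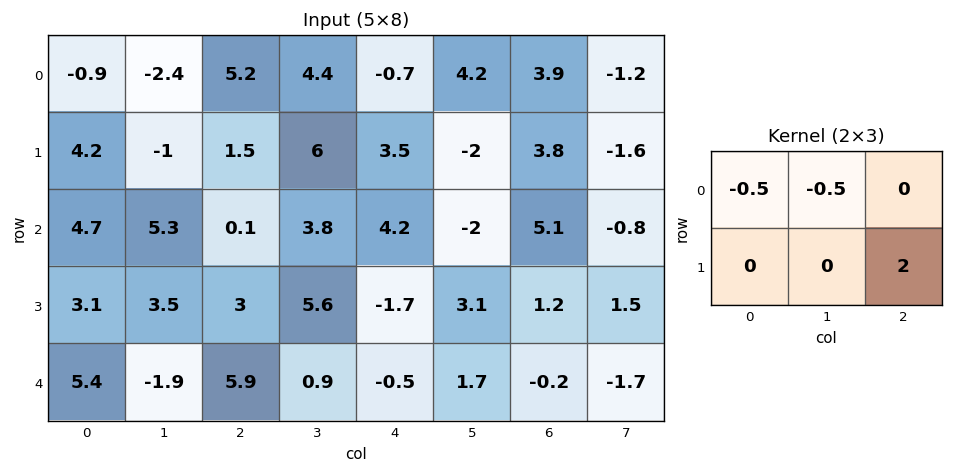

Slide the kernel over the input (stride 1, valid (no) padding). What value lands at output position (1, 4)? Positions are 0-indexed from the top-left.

9.45

The receptive field on the input at this output position is [3.5 -2 3.8 / 4.2 -2 5.1]. Elementwise product with the kernel and sum: 3.5·-0.5 + -2·-0.5 + 5.1·2.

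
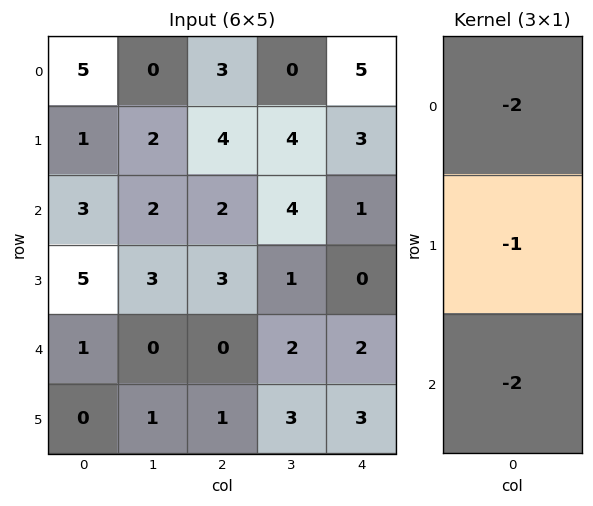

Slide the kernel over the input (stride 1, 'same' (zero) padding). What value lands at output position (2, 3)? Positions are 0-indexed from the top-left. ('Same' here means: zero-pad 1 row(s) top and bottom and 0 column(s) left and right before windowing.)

The receptive field on the zero-padded input at this output position is [4 / 4 / 1]. Elementwise product with the kernel and sum: 4·-2 + 4·-1 + 1·-2.

-14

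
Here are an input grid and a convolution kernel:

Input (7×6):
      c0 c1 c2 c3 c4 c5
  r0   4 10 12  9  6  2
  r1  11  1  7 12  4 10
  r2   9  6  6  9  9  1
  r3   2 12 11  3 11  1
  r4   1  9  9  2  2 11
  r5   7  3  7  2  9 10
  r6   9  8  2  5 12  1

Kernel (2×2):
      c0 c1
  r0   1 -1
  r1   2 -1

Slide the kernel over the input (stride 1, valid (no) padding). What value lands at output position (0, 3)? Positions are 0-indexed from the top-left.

23

The receptive field on the input at this output position is [9 6 / 12 4]. Elementwise product with the kernel and sum: 9·1 + 6·-1 + 12·2 + 4·-1.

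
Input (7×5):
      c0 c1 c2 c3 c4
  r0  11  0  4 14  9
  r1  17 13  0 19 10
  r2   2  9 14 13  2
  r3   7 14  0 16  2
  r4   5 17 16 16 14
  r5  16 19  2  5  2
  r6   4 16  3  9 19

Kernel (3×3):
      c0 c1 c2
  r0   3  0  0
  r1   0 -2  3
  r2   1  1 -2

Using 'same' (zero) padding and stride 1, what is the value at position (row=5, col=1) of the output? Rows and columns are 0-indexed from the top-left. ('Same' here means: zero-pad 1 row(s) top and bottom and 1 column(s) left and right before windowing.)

-3

The receptive field on the zero-padded input at this output position is [5 17 16 / 16 19 2 / 4 16 3]. Elementwise product with the kernel and sum: 5·3 + 19·-2 + 2·3 + 4·1 + 16·1 + 3·-2.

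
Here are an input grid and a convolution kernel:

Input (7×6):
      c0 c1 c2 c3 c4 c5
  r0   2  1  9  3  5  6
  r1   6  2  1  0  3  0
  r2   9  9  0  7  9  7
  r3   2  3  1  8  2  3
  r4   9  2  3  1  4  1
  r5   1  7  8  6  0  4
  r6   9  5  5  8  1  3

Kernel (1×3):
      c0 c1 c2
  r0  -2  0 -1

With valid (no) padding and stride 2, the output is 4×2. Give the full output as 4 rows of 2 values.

Output[0,0]: The receptive field on the input at this output position is [2 1 9]. Elementwise product with the kernel and sum: 2·-2 + 9·-1.
Output[0,1]: The receptive field on the input at this output position is [9 3 5]. Elementwise product with the kernel and sum: 9·-2 + 5·-1.

-13 -23
-18 -9
-21 -10
-23 -11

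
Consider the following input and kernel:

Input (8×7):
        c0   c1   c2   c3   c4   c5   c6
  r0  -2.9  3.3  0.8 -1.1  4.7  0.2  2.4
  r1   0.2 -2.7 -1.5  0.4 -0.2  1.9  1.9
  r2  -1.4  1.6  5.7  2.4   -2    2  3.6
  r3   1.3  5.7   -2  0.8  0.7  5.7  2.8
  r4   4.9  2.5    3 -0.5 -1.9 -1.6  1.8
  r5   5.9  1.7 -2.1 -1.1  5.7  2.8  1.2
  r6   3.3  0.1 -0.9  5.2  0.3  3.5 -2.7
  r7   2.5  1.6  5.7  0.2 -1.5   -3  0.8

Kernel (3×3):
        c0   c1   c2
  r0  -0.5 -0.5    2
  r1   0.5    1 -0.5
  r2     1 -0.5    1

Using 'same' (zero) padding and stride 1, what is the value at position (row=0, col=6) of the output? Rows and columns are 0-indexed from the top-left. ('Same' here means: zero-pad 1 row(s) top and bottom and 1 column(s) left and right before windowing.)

3.45

The receptive field on the zero-padded input at this output position is [0 0 0 / 0.2 2.4 0 / 1.9 1.9 0]. Elementwise product with the kernel and sum: 0·-0.5 + 0·-0.5 + 0·2 + 0.2·0.5 + 2.4·1 + 0·-0.5 + 1.9·1 + 1.9·-0.5 + 0·1.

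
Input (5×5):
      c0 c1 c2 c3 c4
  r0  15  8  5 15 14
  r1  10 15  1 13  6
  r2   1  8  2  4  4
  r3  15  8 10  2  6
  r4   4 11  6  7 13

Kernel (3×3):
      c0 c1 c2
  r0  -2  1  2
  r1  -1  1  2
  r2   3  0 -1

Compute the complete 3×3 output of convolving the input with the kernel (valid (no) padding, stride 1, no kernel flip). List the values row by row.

Output[0,0]: The receptive field on the input at this output position is [15 8 5 / 10 15 1 / 1 8 2]. Elementwise product with the kernel and sum: 15·-2 + 8·1 + 5·2 + 10·-1 + 15·1 + 1·2 + 1·3 + 2·-1.

-4 51 59
43 21 57
29 26 17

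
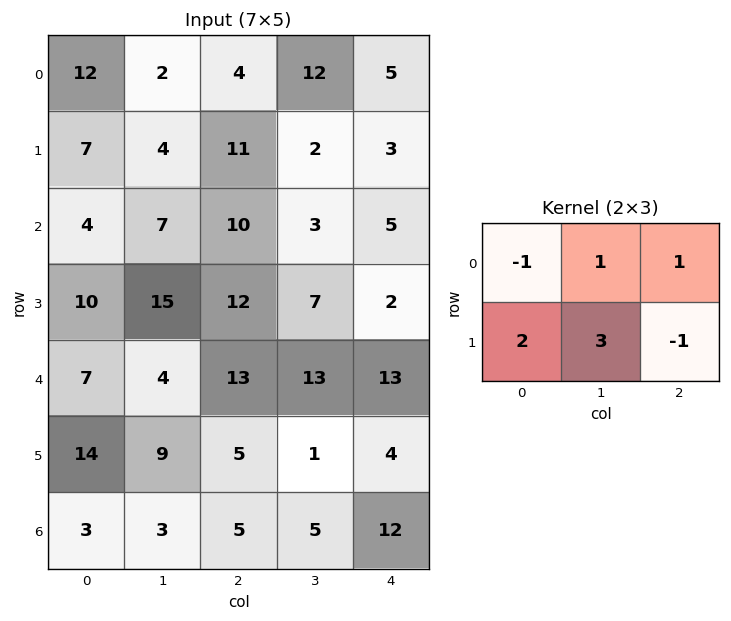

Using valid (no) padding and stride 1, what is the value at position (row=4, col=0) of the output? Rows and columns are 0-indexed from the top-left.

60

The receptive field on the input at this output position is [7 4 13 / 14 9 5]. Elementwise product with the kernel and sum: 7·-1 + 4·1 + 13·1 + 14·2 + 9·3 + 5·-1.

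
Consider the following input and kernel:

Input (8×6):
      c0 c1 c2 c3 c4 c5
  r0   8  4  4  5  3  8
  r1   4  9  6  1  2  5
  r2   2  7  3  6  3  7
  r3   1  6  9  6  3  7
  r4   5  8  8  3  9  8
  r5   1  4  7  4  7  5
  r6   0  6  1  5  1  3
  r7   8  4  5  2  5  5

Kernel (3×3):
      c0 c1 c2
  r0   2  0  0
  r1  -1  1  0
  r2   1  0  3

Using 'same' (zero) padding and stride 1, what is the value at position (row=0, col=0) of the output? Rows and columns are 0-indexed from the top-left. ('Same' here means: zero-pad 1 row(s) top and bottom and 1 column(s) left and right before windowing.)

The receptive field on the zero-padded input at this output position is [0 0 0 / 0 8 4 / 0 4 9]. Elementwise product with the kernel and sum: 0·2 + 0·-1 + 8·1 + 0·1 + 9·3.

35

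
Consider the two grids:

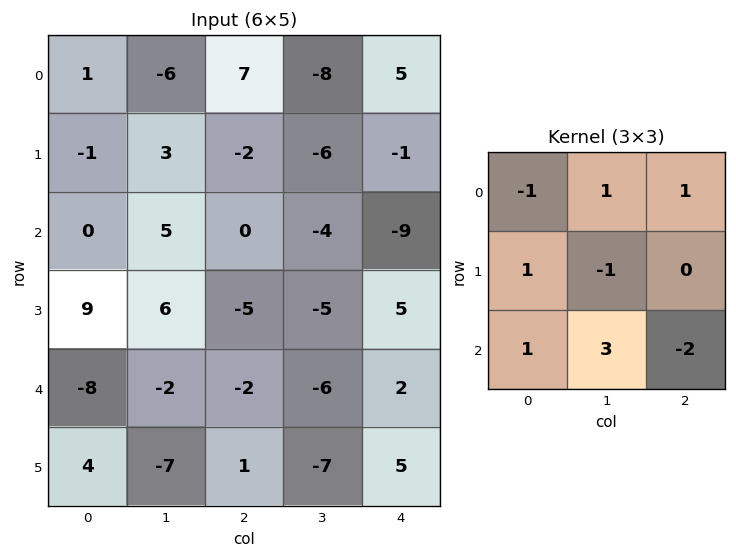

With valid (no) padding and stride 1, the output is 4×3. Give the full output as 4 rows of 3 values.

Output[0,0]: The receptive field on the input at this output position is [1 -6 7 / -1 3 -2 / 0 5 0]. Elementwise product with the kernel and sum: 1·-1 + -6·1 + 7·1 + -1·1 + 3·-1 + 0·1 + 5·3 + 0·-2.
Output[0,1]: The receptive field on the input at this output position is [-6 7 -8 / 3 -2 -6 / 5 0 -4]. Elementwise product with the kernel and sum: -6·-1 + 7·1 + -8·1 + 3·1 + -2·-1 + 5·1 + 0·3 + -4·-2.

11 23 0
34 -5 -31
-2 6 -37
-33 -6 -21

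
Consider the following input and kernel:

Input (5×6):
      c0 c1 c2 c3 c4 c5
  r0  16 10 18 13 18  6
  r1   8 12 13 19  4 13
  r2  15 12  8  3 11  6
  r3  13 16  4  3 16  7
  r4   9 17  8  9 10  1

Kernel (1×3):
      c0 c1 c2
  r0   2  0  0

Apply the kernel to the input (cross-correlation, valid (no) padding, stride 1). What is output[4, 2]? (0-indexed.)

The receptive field on the input at this output position is [8 9 10]. Elementwise product with the kernel and sum: 8·2.

16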